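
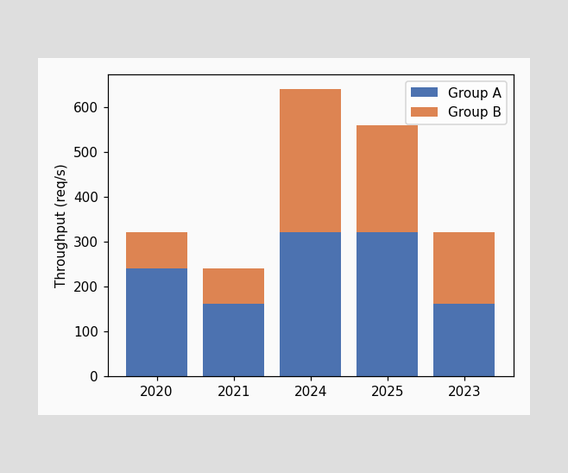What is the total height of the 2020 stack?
320req/s

The 2020 stack's top reaches 320req/s on the y-axis.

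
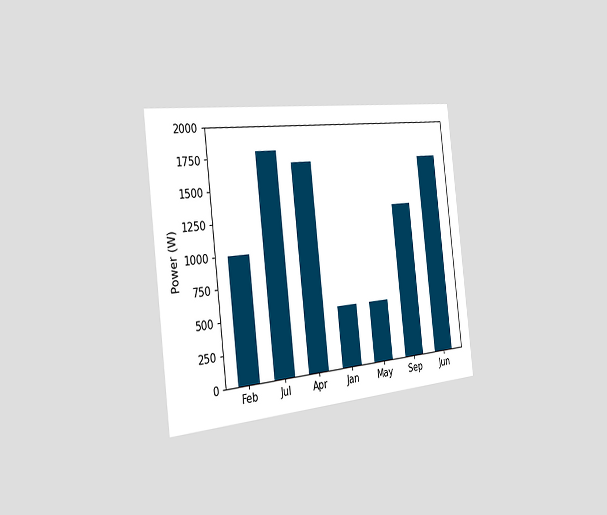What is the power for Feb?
1000W

The chart is tilted about 7° counter-clockwise and viewed slightly from the left. Reading along the chart's y-axis, the Feb bar reaches 1000W.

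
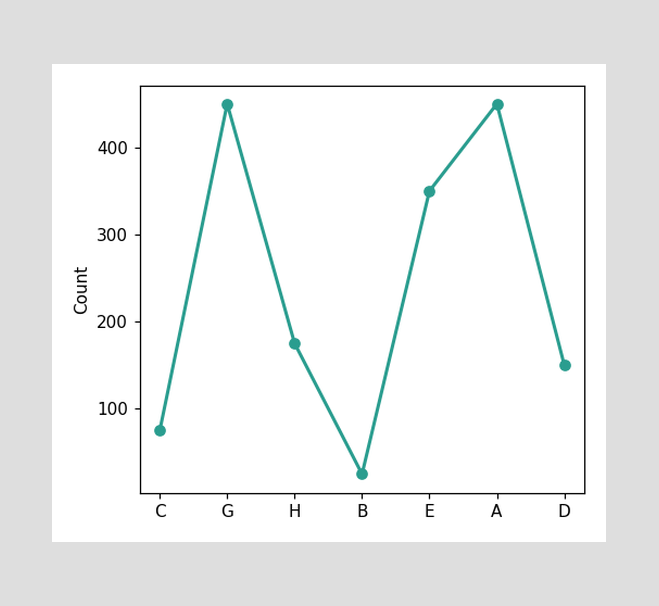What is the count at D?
150

At D, the line is at 150.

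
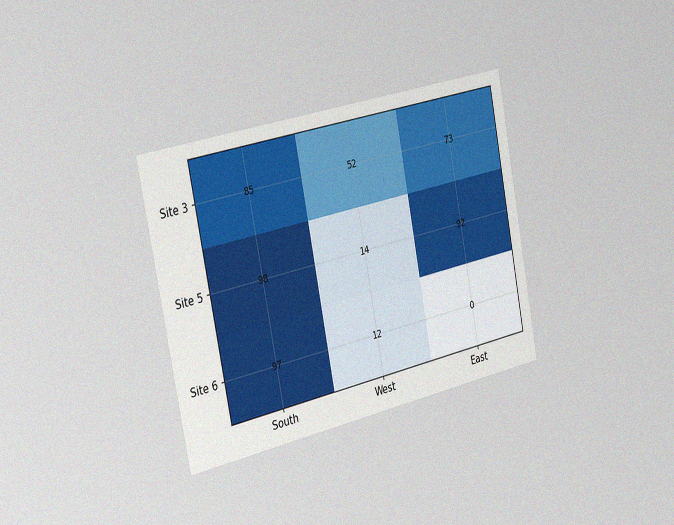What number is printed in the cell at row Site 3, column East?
The chart is tilted about 11° counter-clockwise and viewed slightly from the left, with some photo noise. The (Site 3, East) cell reads 73.

73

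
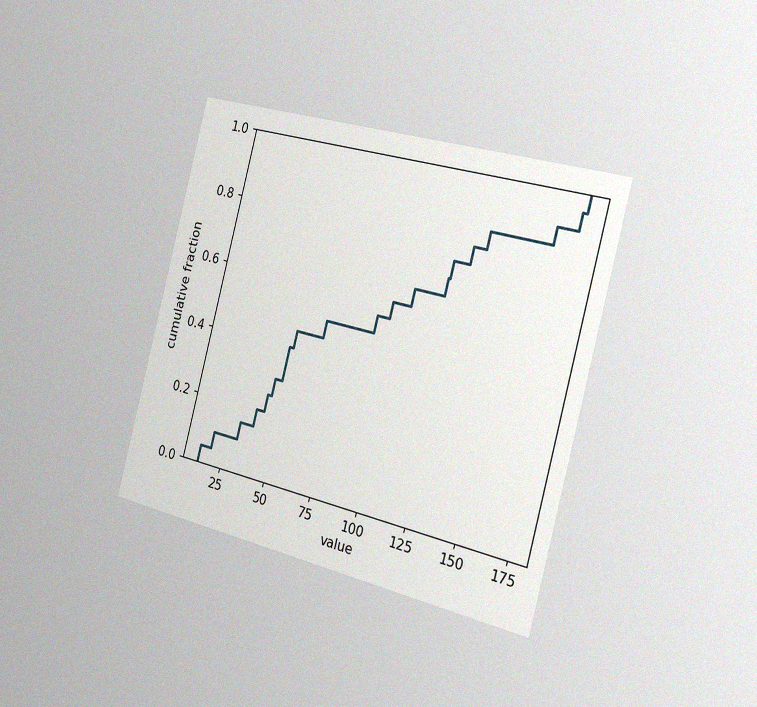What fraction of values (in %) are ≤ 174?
95%

The chart is tilted about 15° clockwise and viewed slightly from the right, with some photo noise. At x=174 the ECDF step is at 95%.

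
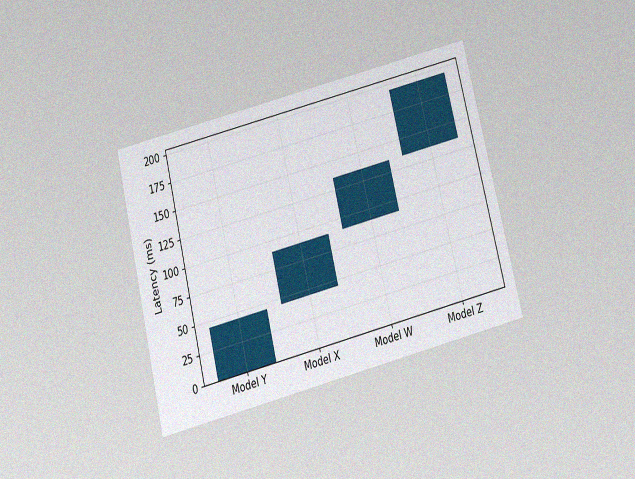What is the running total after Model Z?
The chart is tilted about 14° counter-clockwise and viewed slightly from below, with some photo noise. After Model Z the running total reaches 195ms.

195ms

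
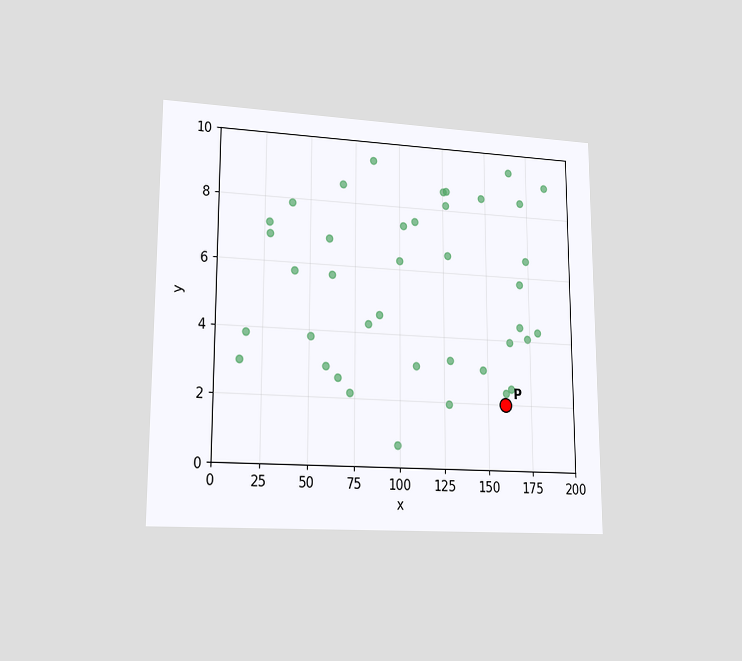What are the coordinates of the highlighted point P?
(160, 2)

The chart is viewed at a slight angle. Following the gridlines from P to each axis, P sits at (160, 2).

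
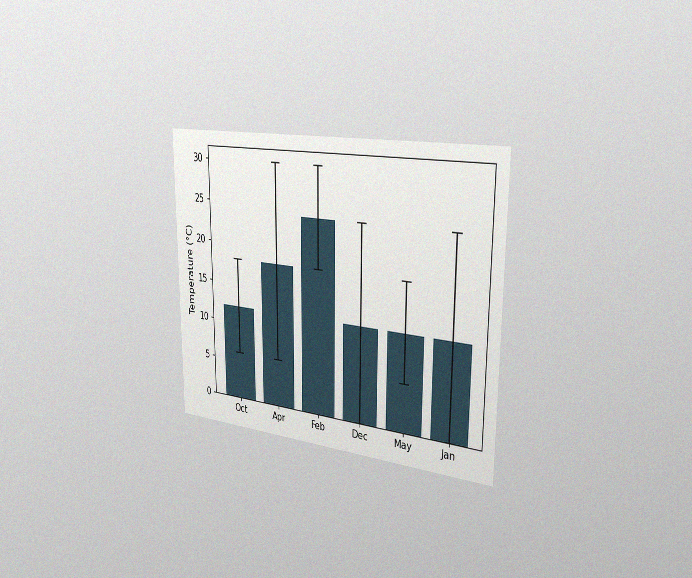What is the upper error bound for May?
18°C

The chart is viewed slightly from the right, with some photo noise. The May bar's upper whisker reaches 18°C.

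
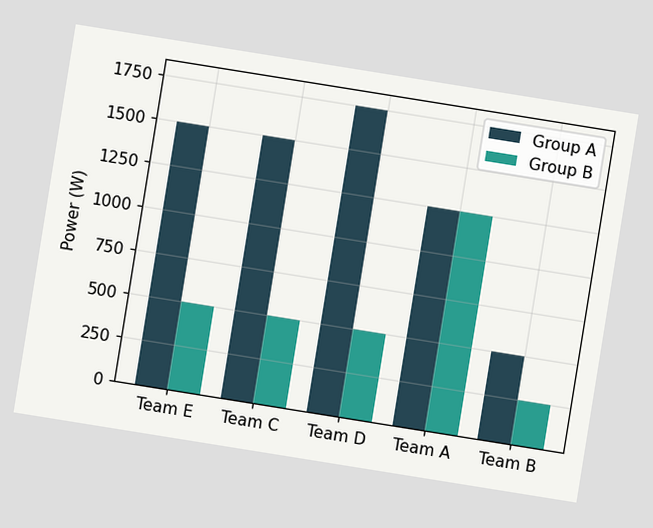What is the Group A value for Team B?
The chart is tilted about 9° clockwise. The Group A bar at Team B reaches 500W on the y-axis.

500W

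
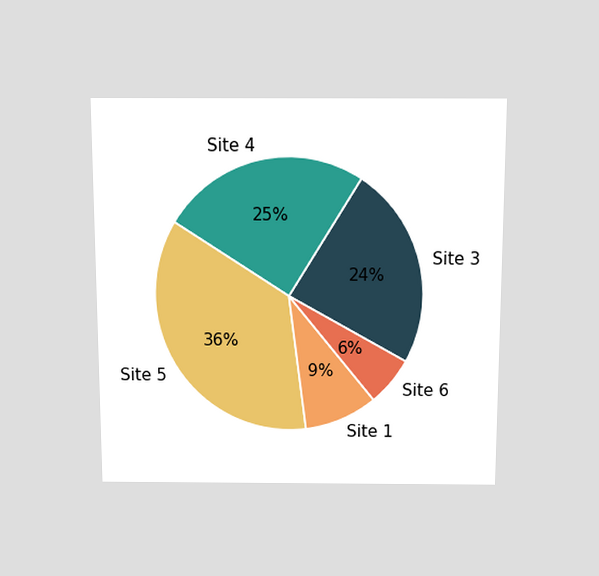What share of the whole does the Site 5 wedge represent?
36%

The chart is viewed slightly from above. The Site 5 slice takes up 36% of the pie.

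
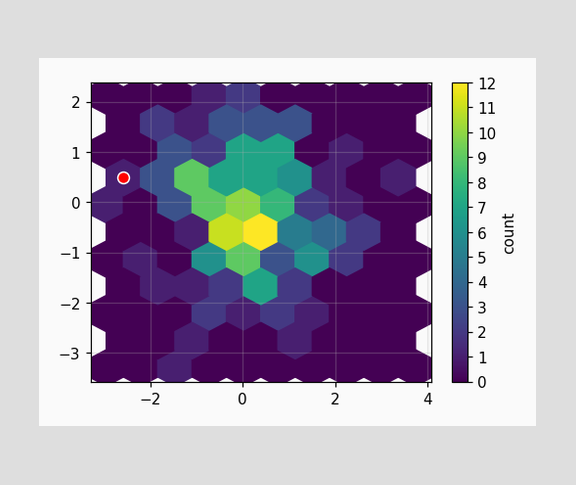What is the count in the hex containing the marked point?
The marked hex reads 1 on the colorbar.

1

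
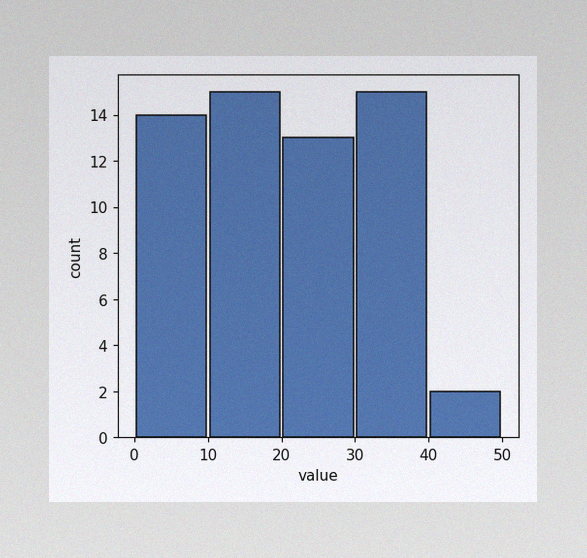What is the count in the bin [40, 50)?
The image has some photo noise and uneven lighting. The [40, 50) bin has height 2.

2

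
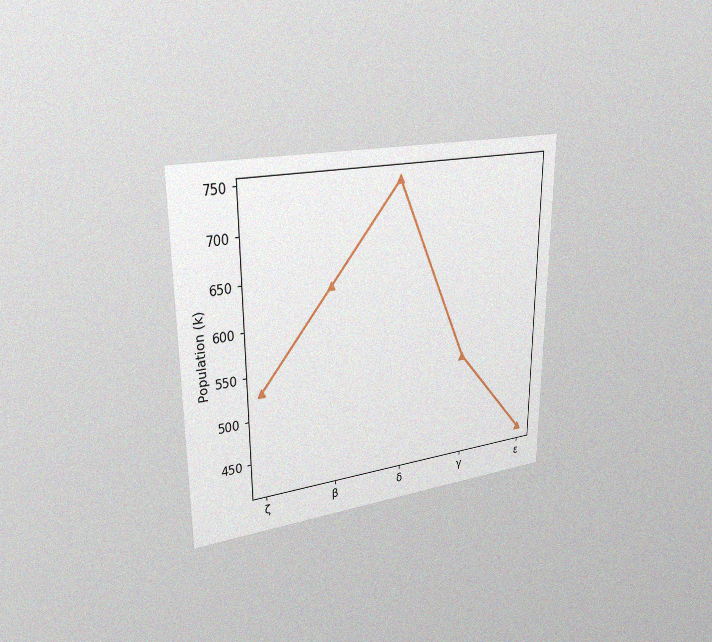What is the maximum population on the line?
742k

The chart is viewed slightly from the left, with some photo noise. The highest point is at δ, and reading across to the y-axis gives 742k.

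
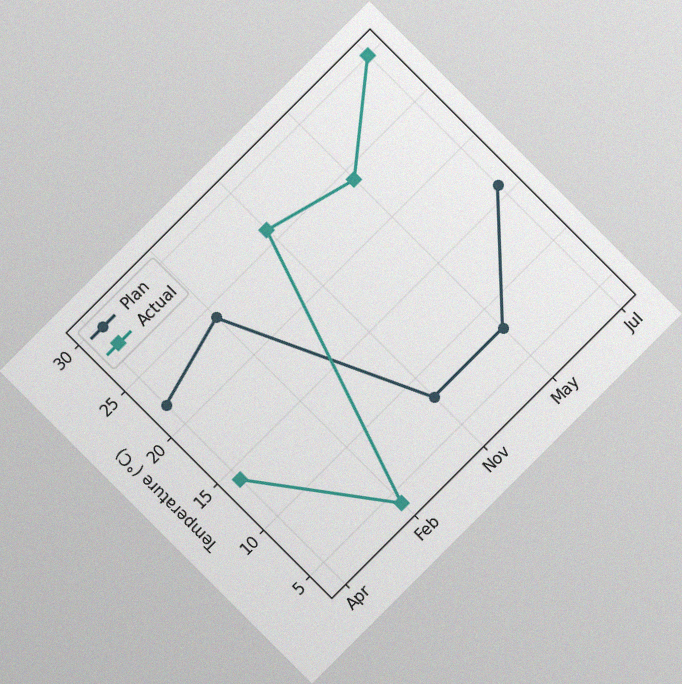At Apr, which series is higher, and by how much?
Plan, by 8°C

The chart is tilted about 45° counter-clockwise, with some photo noise. At Apr, Plan sits above the other line by 8°C.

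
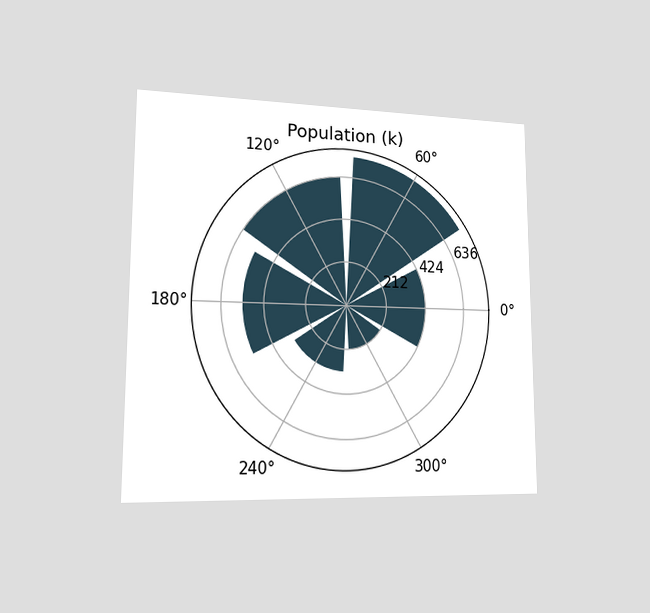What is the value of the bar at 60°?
742k

The chart is viewed slightly from the left. The bar at 60° reaches 742k on the radial axis.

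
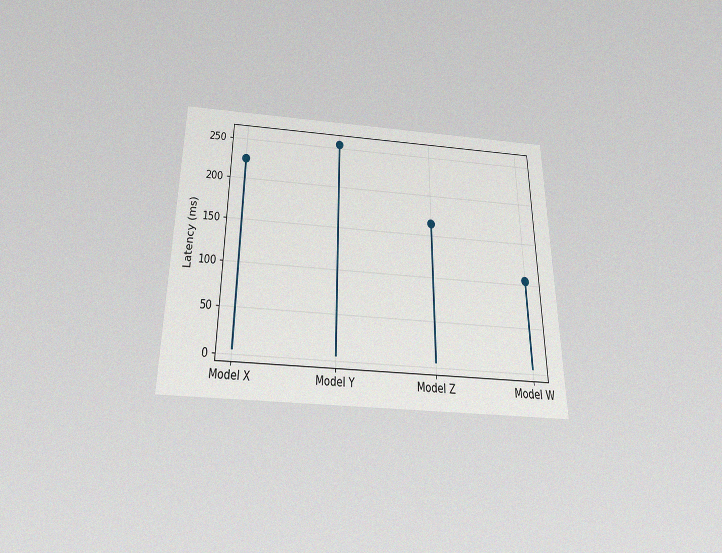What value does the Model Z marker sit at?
The chart is viewed slightly from below, with some photo noise. The Model Z marker sits at 165ms.

165ms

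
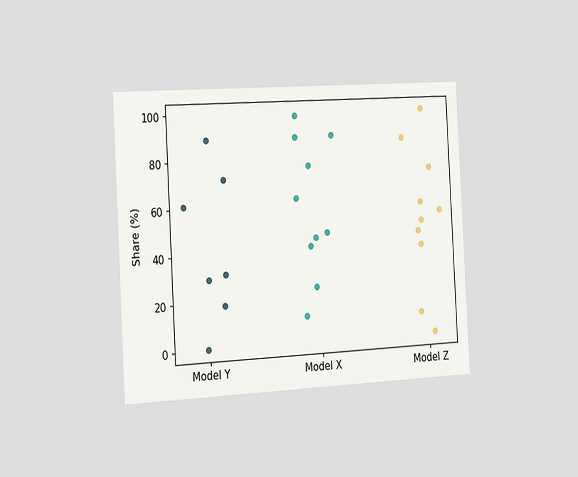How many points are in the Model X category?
10

The chart is tilted about 3° counter-clockwise and viewed slightly from the left. Counting the markers in the Model X column gives 10.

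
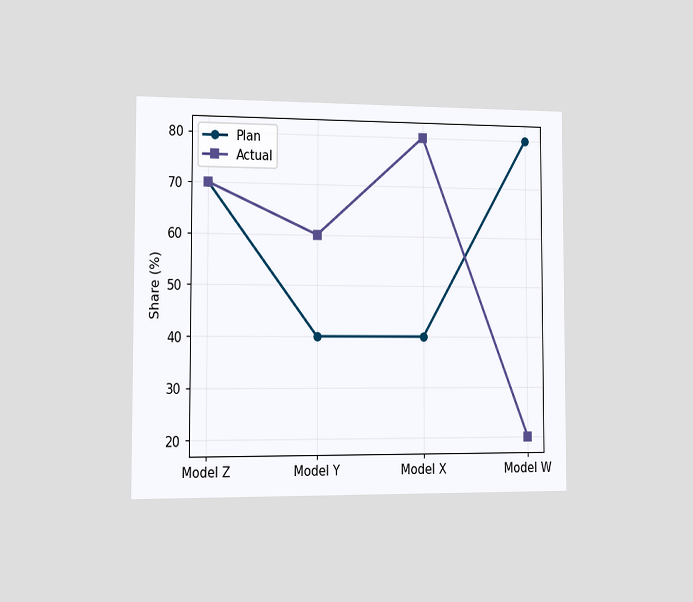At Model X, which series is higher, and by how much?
Actual, by 40%

The chart is viewed slightly from the left. At Model X, Actual sits above the other line by 40%.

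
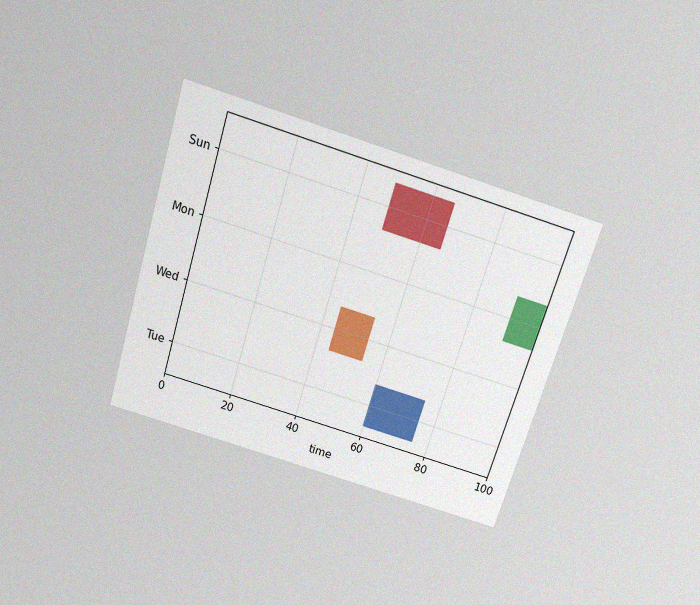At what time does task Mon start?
The chart is tilted about 17° clockwise and viewed slightly from above, with some photo noise. The Mon bar begins at t=91.

91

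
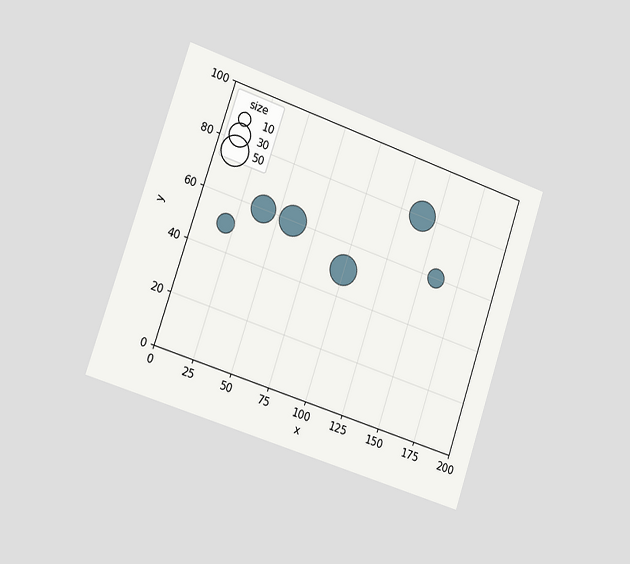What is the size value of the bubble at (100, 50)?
50

The chart is tilted about 18° clockwise and viewed slightly from the left. Matching the bubble at (100, 50) against the size legend gives 50.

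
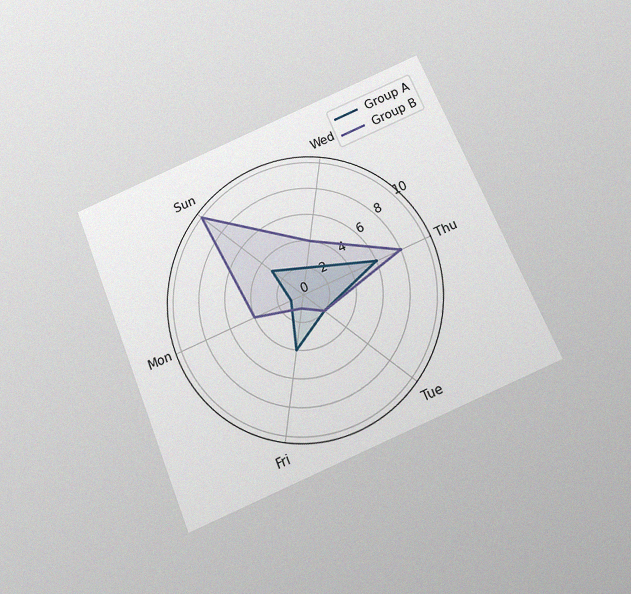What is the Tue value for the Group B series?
The chart is tilted about 23° counter-clockwise and viewed slightly from below, with some photo noise. On the Tue axis, Group B reaches 2.

2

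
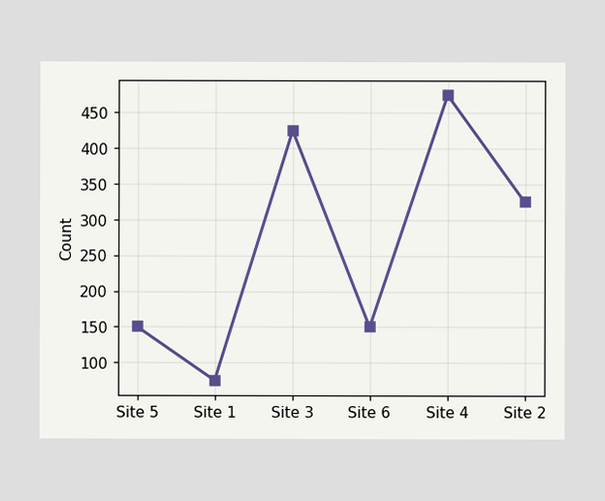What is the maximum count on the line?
The highest point is at Site 4, and reading across to the y-axis gives 475.

475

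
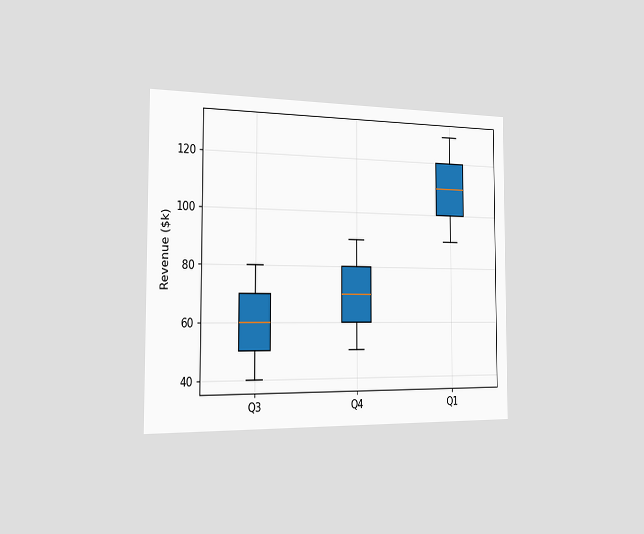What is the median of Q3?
$60k

The chart is viewed slightly from the left. The median line in the Q3 box sits at $60k.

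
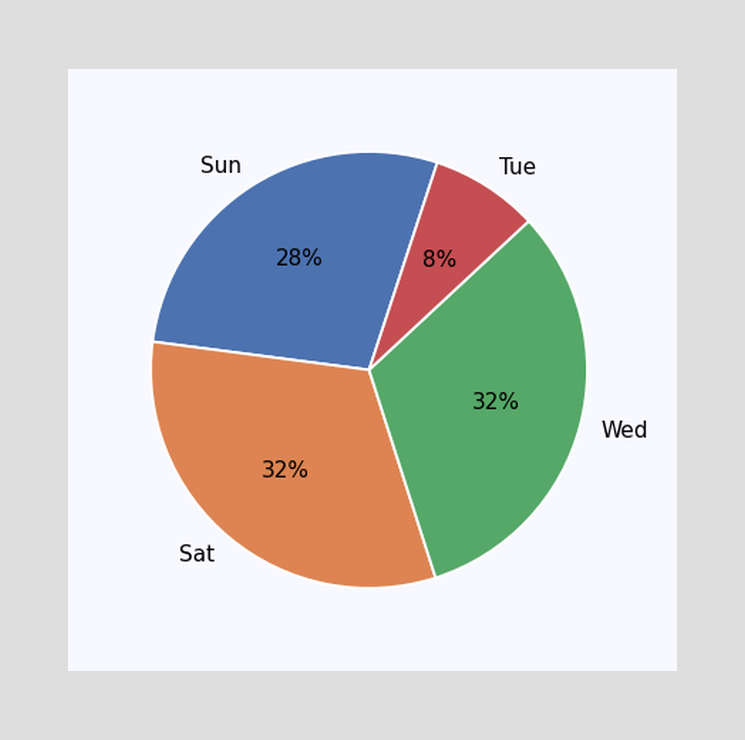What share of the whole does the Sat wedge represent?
The Sat slice takes up 32% of the pie.

32%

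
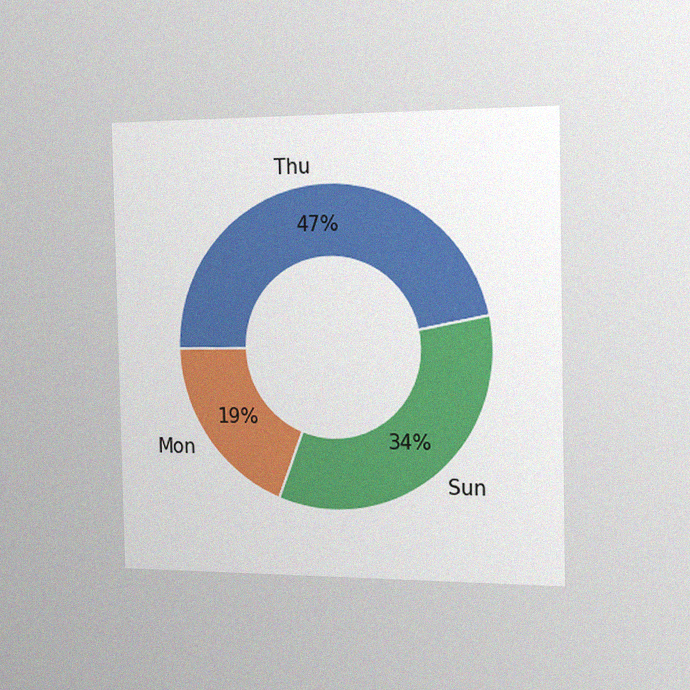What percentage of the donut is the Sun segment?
34%

The chart is viewed slightly from the right, with some photo noise. The Sun segment takes up 34% of the ring.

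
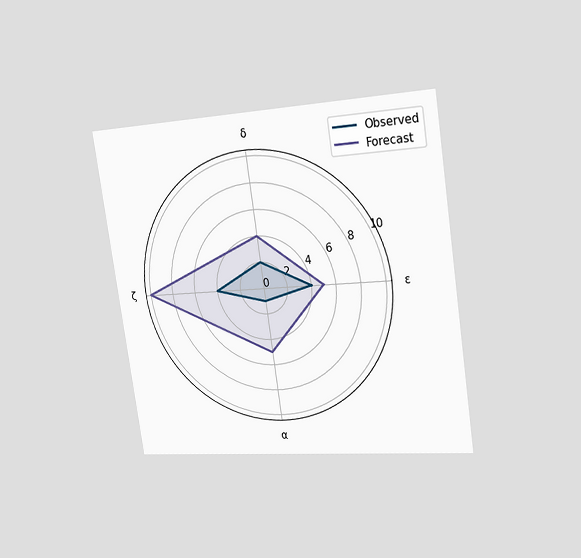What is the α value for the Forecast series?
The chart is tilted about 8° counter-clockwise and viewed slightly from the right. On the α axis, Forecast reaches 5.

5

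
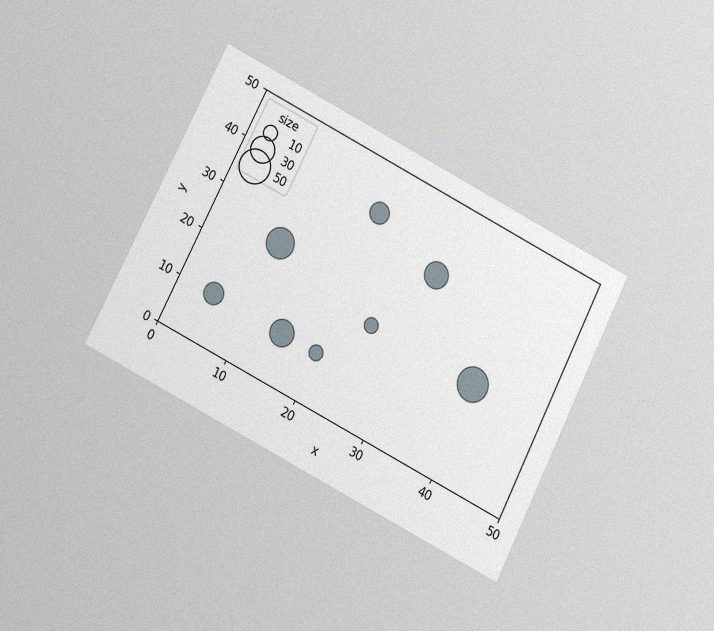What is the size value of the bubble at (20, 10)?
10

The chart is tilted about 27° clockwise and viewed at a slight angle, with some photo noise. Matching the bubble at (20, 10) against the size legend gives 10.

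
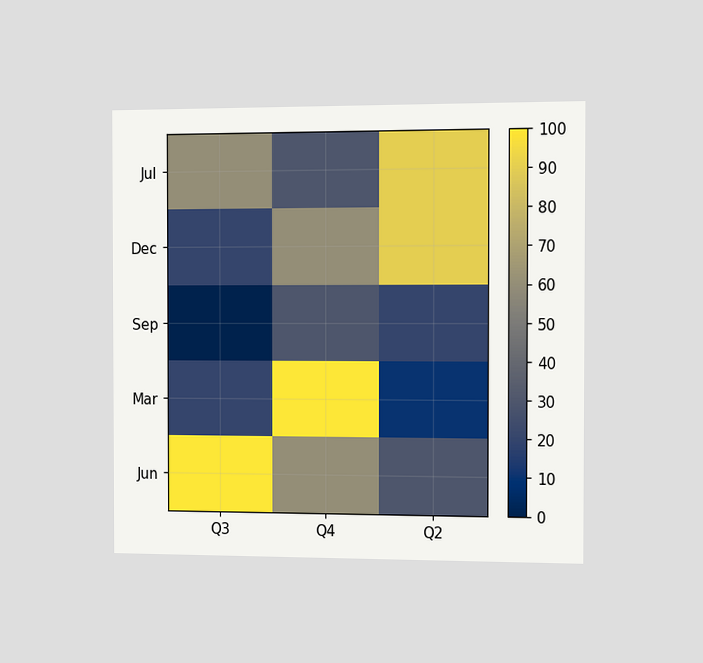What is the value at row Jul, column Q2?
90

The chart is viewed slightly from the right. Matching cell (Jul, Q2) against the colorbar gives 90.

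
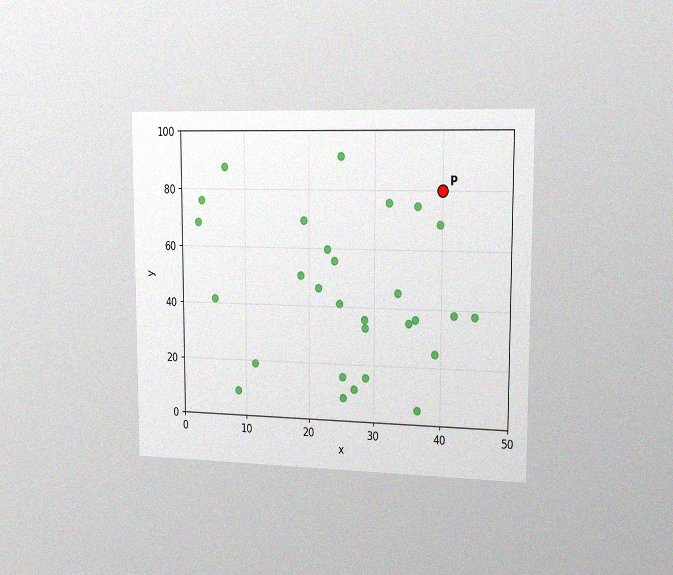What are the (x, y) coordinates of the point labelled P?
(40, 80)

The chart is viewed slightly from the right, with some photo noise. Following the gridlines from P to each axis, P sits at (40, 80).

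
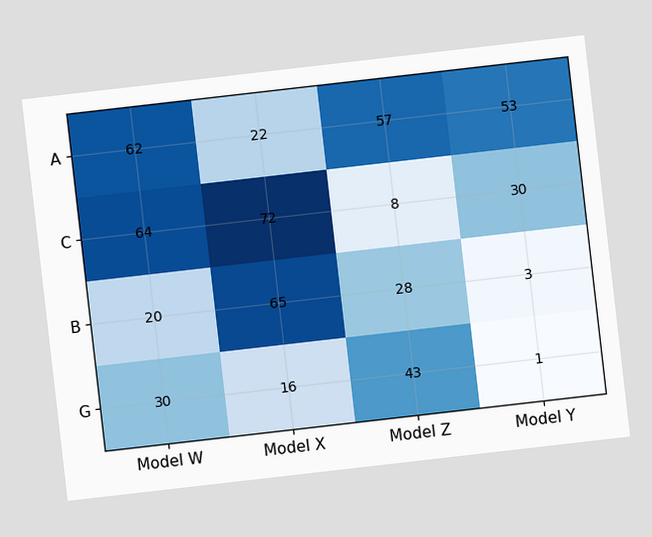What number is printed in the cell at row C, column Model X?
72

The chart is tilted about 7° counter-clockwise. The (C, Model X) cell reads 72.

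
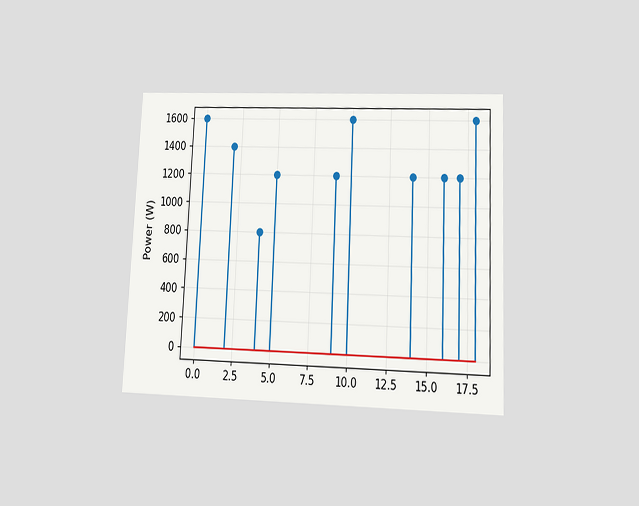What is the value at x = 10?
The chart is tilted about 3° clockwise and viewed at a slight angle. The stem at x=10 reaches 1600W.

1600W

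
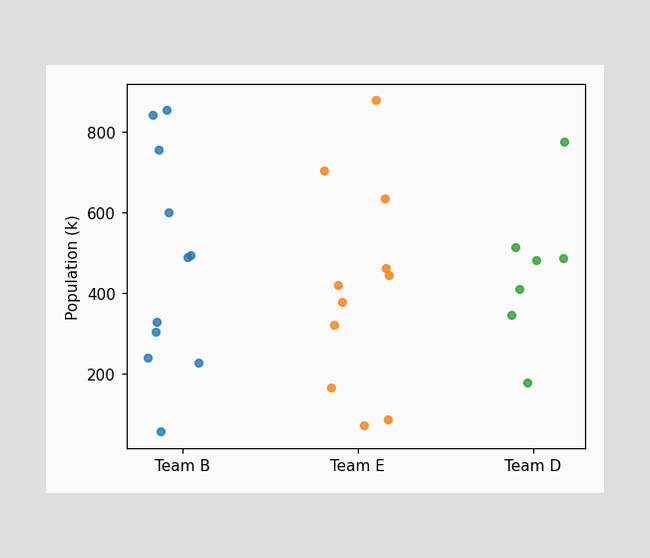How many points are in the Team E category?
11

Counting the markers in the Team E column gives 11.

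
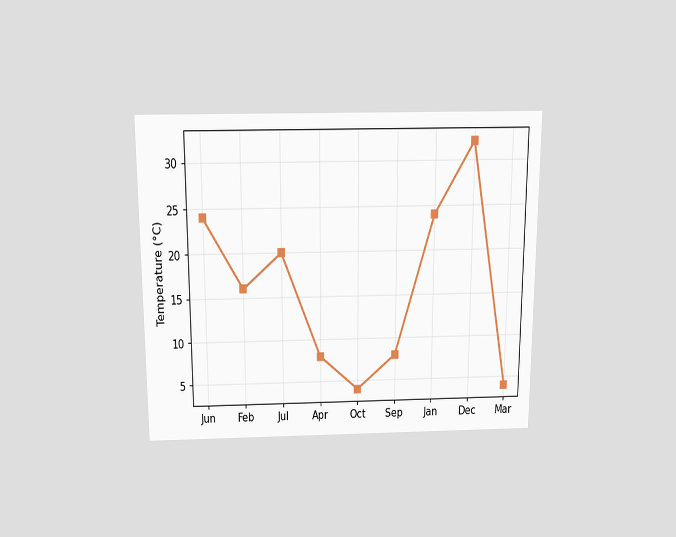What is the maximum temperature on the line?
The chart is viewed slightly from above. The highest point is at Dec, and reading across to the y-axis gives 32°C.

32°C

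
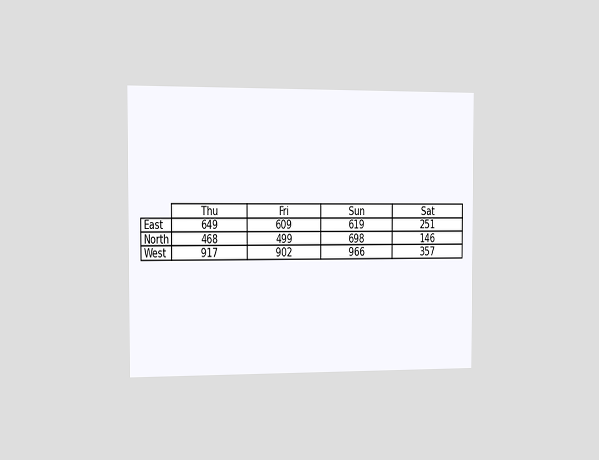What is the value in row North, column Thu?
468

The chart is viewed slightly from the left. The (North, Thu) cell reads 468.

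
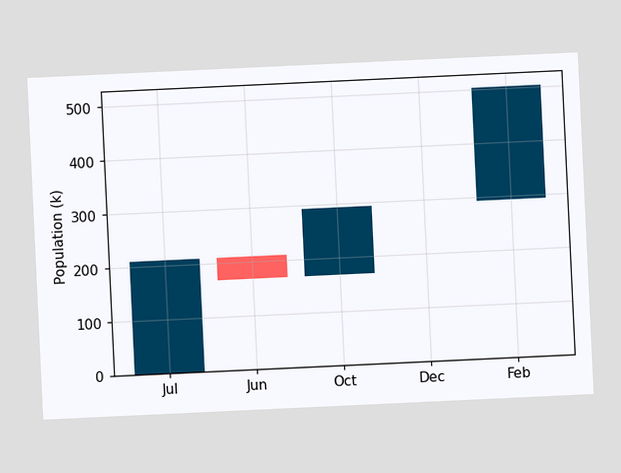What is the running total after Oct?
The chart is tilted about 3° counter-clockwise. After Oct the running total reaches 294k.

294k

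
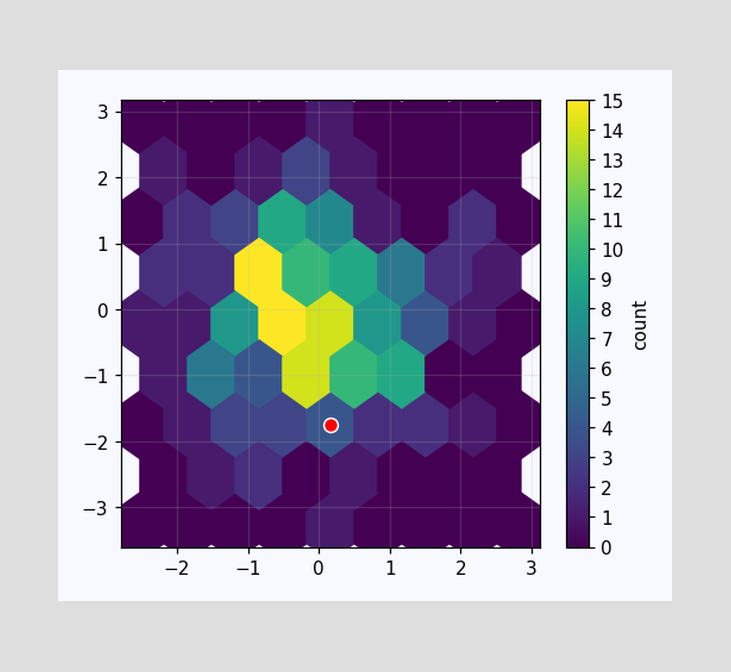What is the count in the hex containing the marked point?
The marked hex reads 4 on the colorbar.

4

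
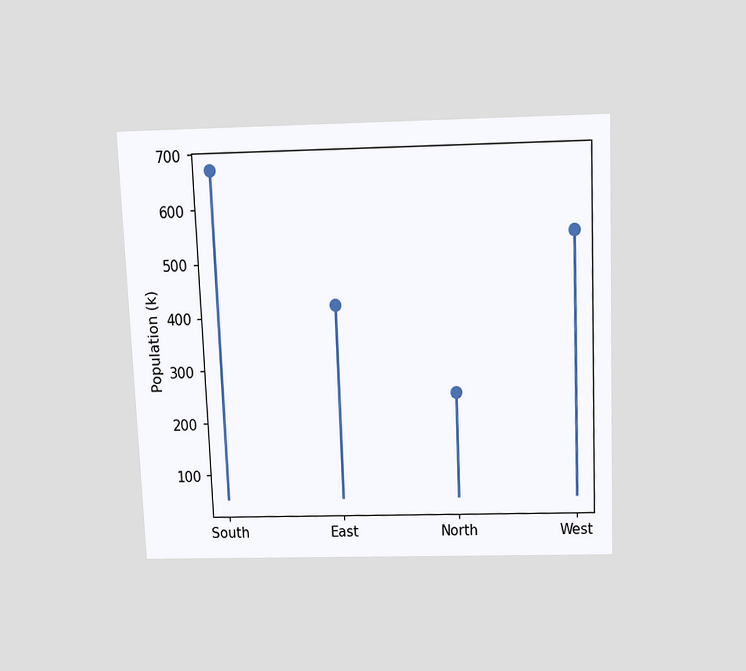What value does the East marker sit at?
420k

The chart is tilted about 2° counter-clockwise and viewed slightly from above. The East marker sits at 420k.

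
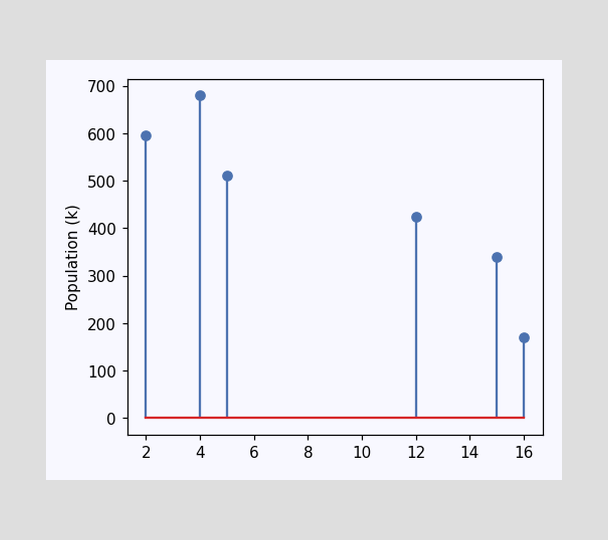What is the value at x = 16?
170k

The stem at x=16 reaches 170k.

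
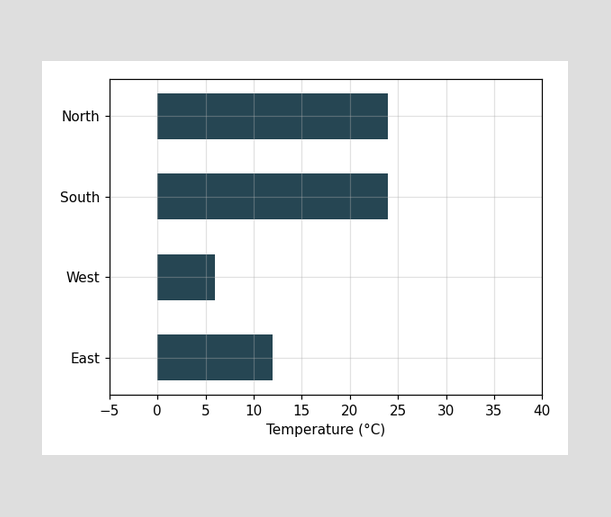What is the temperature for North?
24°C

Reading along the chart's x-axis, the North bar reaches 24°C.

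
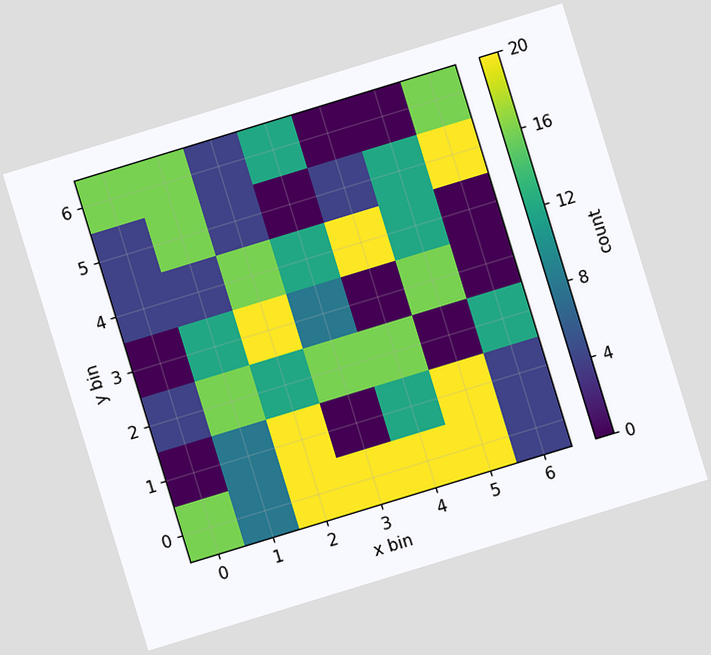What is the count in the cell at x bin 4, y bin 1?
The chart is tilted about 17° counter-clockwise. Matching the cell (4, 1) against the colorbar gives 12.

12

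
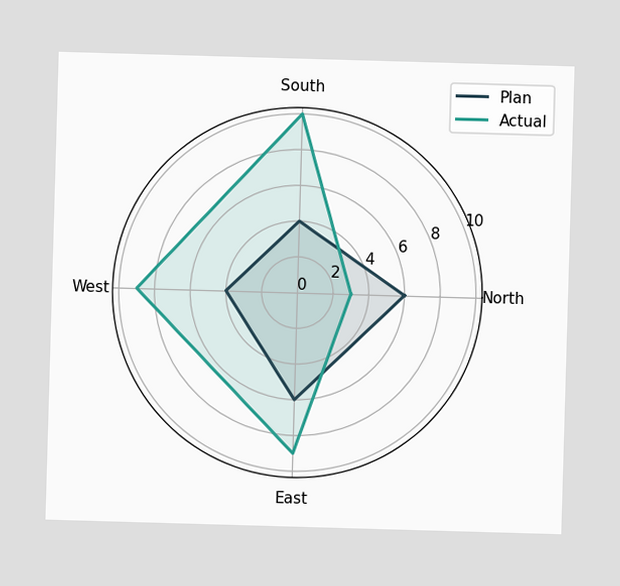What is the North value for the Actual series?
On the North axis, Actual reaches 3.

3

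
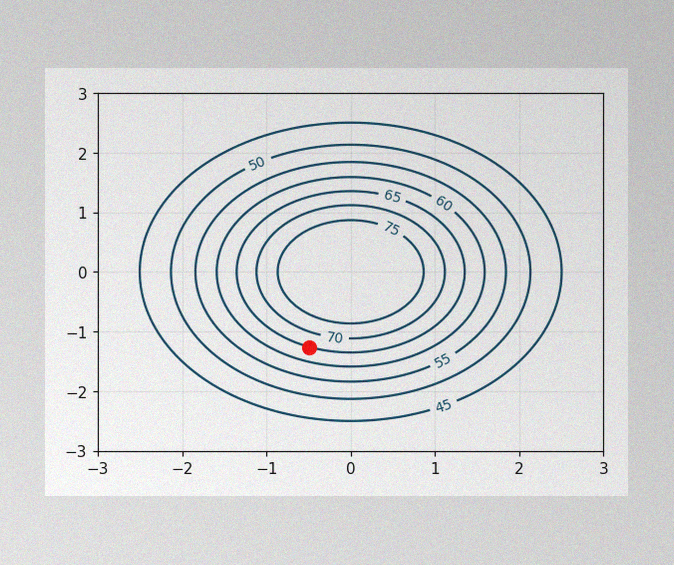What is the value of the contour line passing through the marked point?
65

The image has some photo noise and uneven lighting. The marked point sits on the contour labelled 65.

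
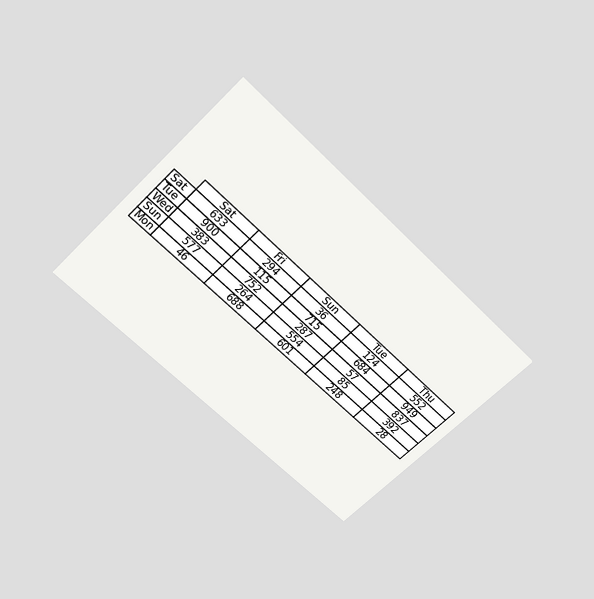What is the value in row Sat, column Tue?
124

The chart is tilted about 45° clockwise and viewed slightly from above. The (Sat, Tue) cell reads 124.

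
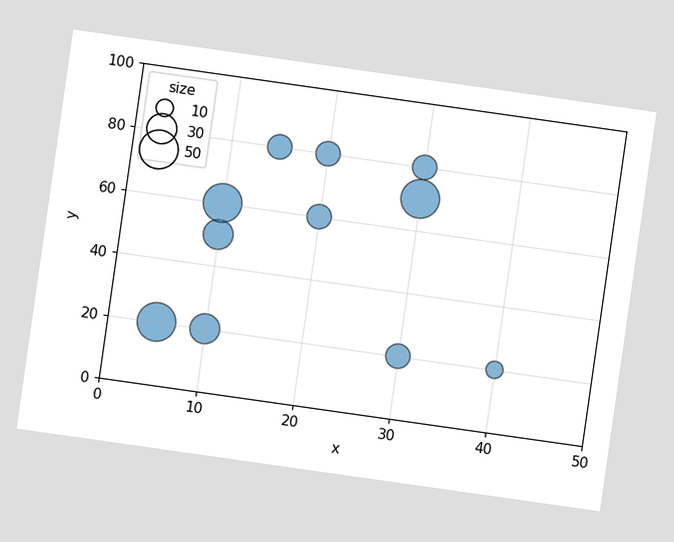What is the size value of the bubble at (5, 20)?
The chart is tilted about 8° clockwise. Matching the bubble at (5, 20) against the size legend gives 50.

50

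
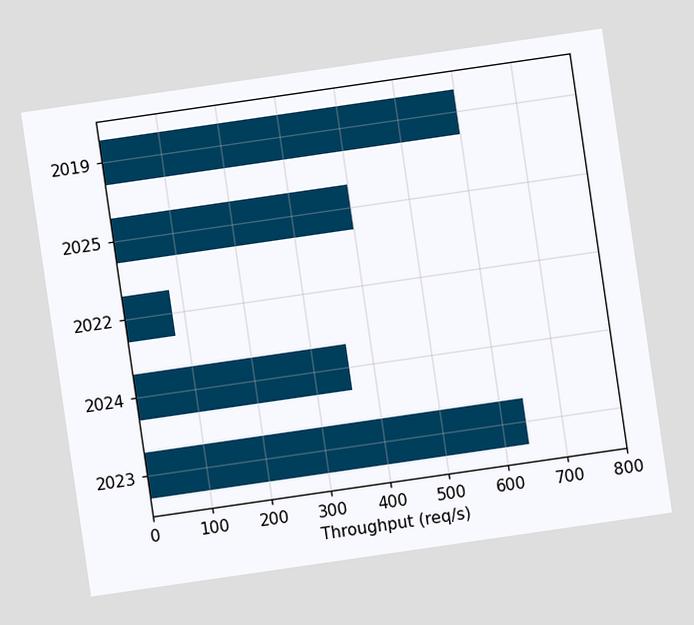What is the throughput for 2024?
The chart is tilted about 8° counter-clockwise. Reading along the chart's x-axis, the 2024 bar reaches 360req/s.

360req/s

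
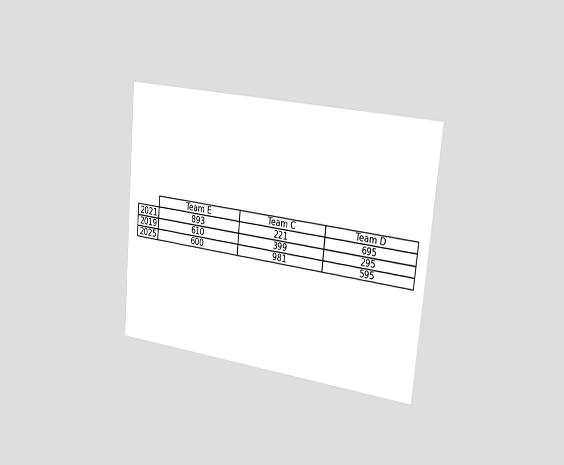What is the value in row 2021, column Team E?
The chart is tilted about 5° clockwise and viewed slightly from the right. The (2021, Team E) cell reads 893.

893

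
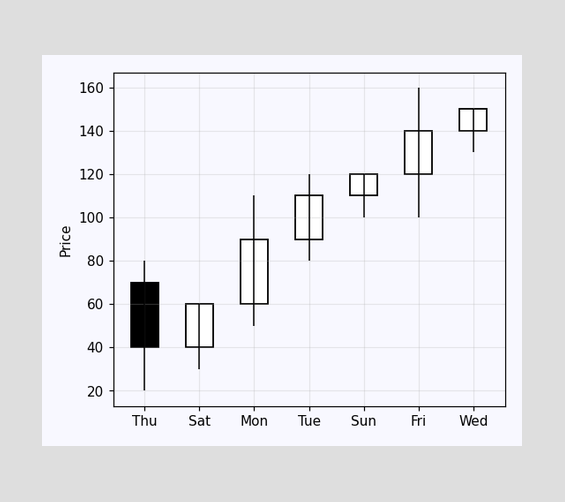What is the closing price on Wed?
150

The Wed candle closes at 150.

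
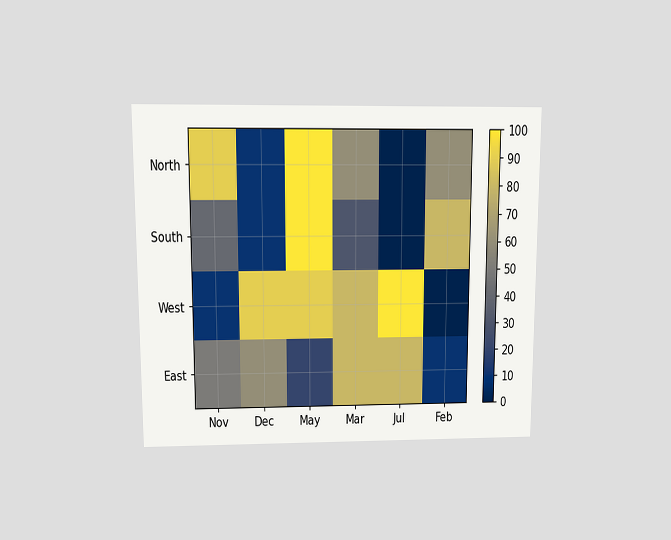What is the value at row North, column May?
100

The chart is viewed at a slight angle. Matching cell (North, May) against the colorbar gives 100.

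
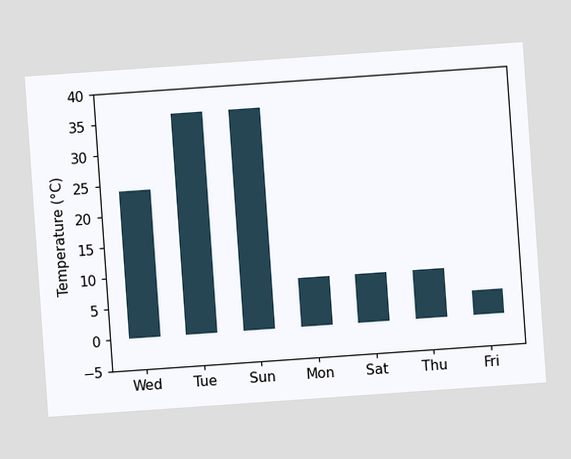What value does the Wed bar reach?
The chart is tilted about 4° counter-clockwise. Reading along the chart's y-axis, the Wed bar reaches 24°C.

24°C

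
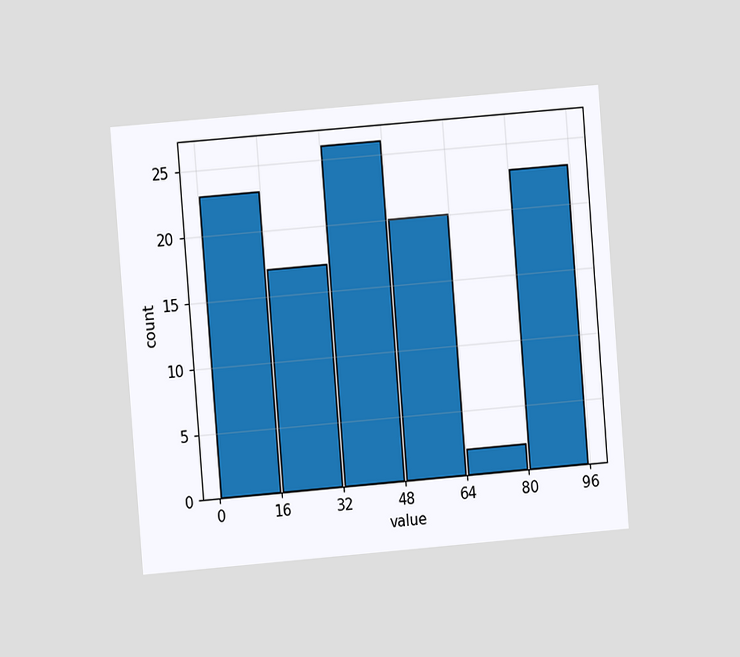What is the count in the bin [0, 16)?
23

The chart is tilted about 5° counter-clockwise and viewed at a slight angle. The [0, 16) bin has height 23.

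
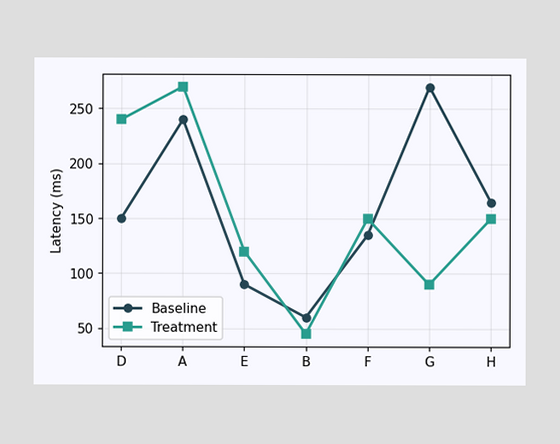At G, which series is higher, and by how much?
At G, Baseline sits above the other line by 180ms.

Baseline, by 180ms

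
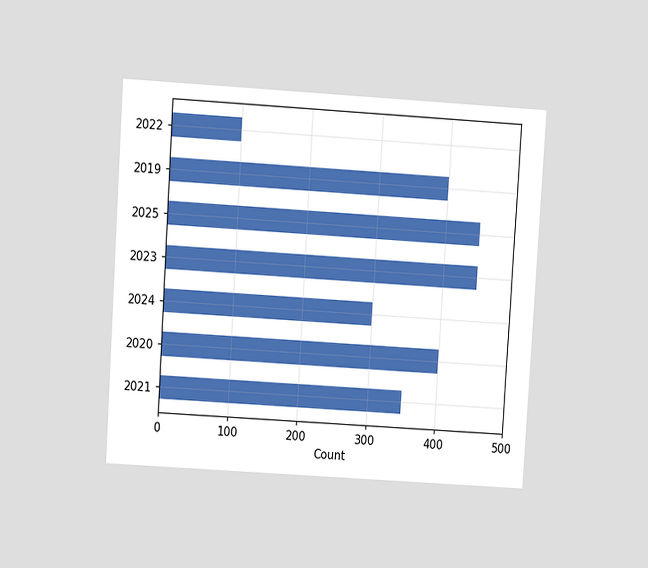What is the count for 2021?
350

The chart is tilted about 4° clockwise and viewed at a slight angle. Reading along the chart's x-axis, the 2021 bar reaches 350.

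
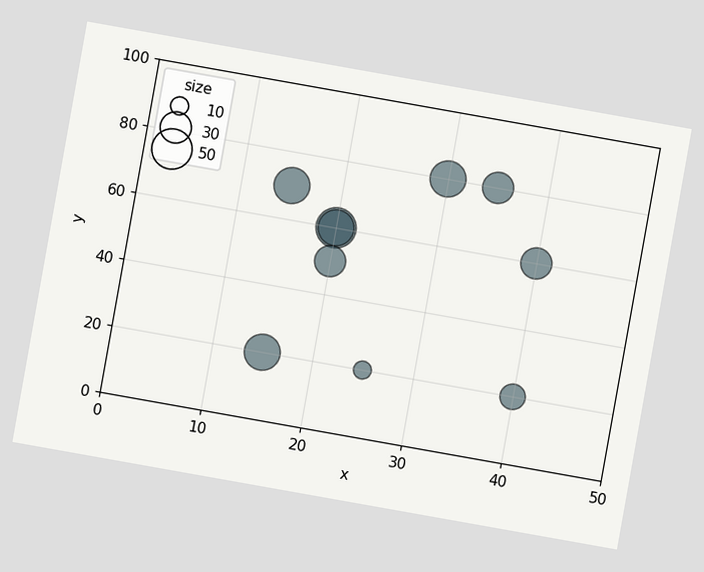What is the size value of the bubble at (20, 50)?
The chart is tilted about 10° clockwise. Matching the bubble at (20, 50) against the size legend gives 30.

30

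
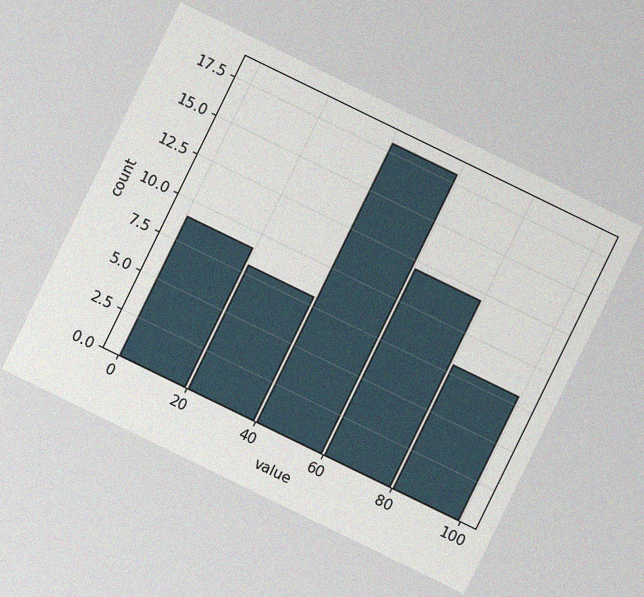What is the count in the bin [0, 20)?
The chart is tilted about 26° clockwise, with some photo noise. The [0, 20) bin has height 9.

9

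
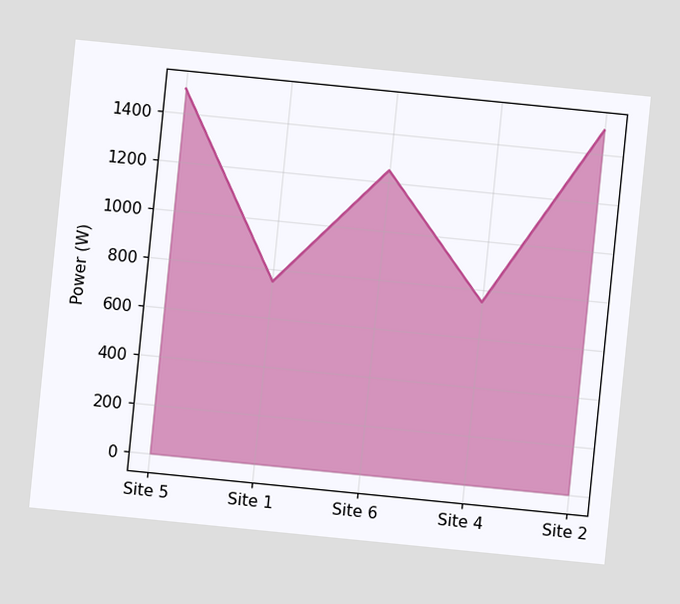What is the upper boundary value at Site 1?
750W

The chart is tilted about 6° clockwise. At Site 1 the upper boundary is at 750W.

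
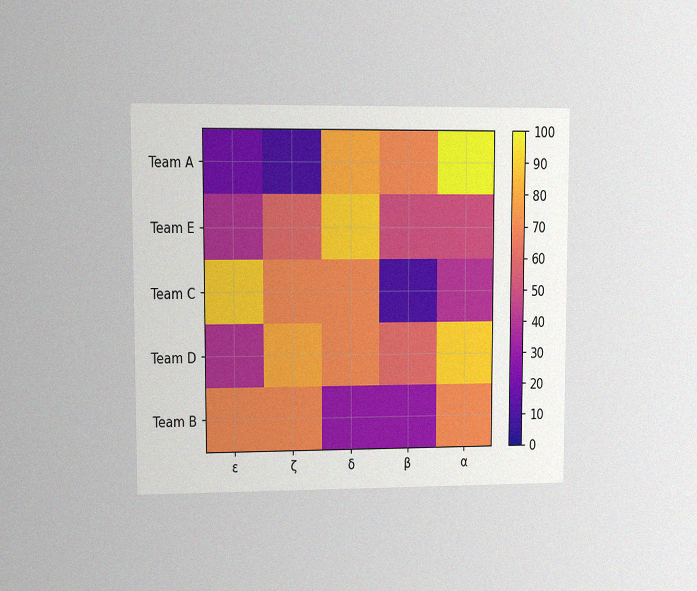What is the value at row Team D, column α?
The chart is viewed at a slight angle, with some photo noise. Matching cell (Team D, α) against the colorbar gives 90.

90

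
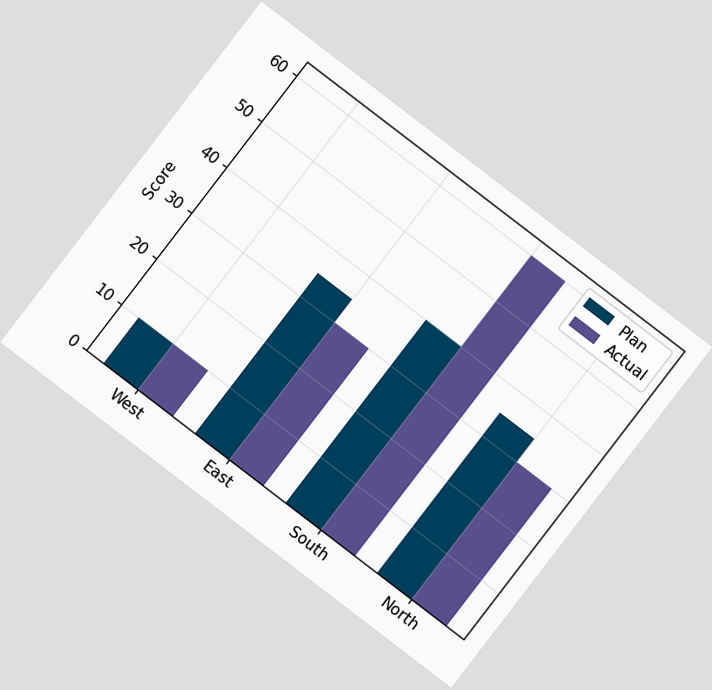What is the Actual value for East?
30

The chart is tilted about 37° clockwise. The Actual bar at East reaches 30 on the y-axis.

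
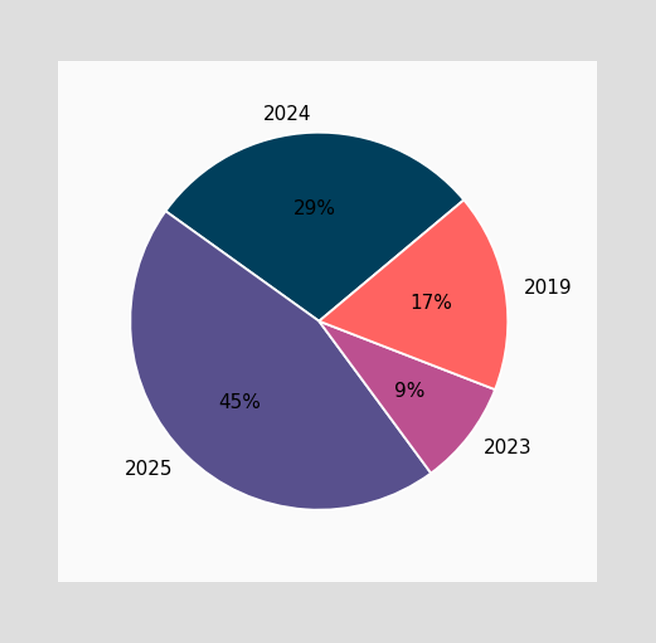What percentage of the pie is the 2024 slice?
The 2024 slice takes up 29% of the pie.

29%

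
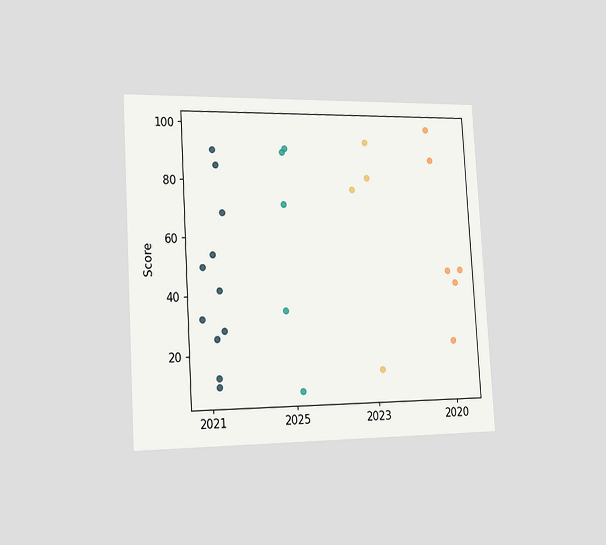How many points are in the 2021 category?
The chart is tilted about 3° counter-clockwise and viewed slightly from the left. Counting the markers in the 2021 column gives 11.

11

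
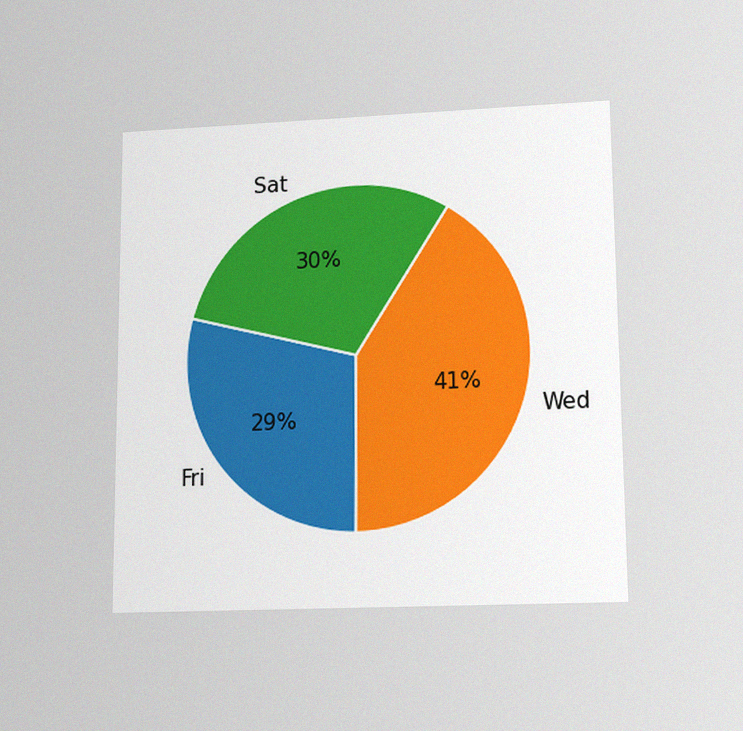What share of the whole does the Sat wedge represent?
The chart is viewed slightly from below, with some photo noise. The Sat slice takes up 30% of the pie.

30%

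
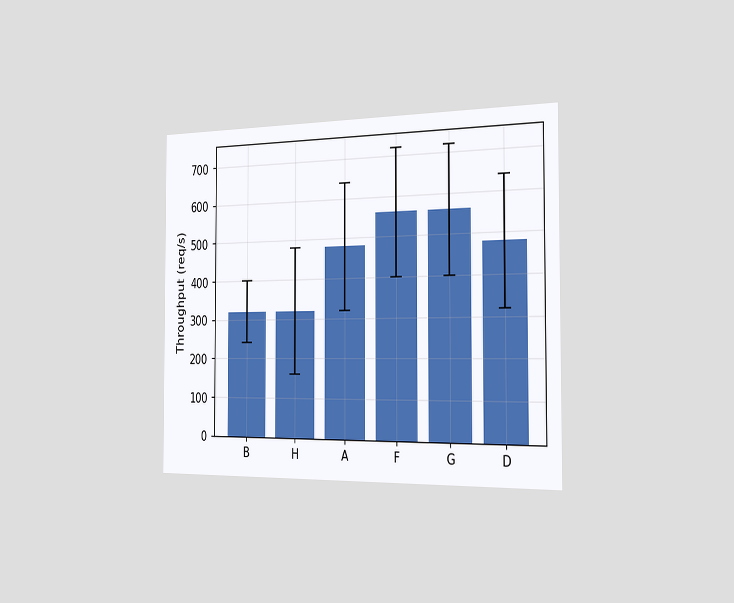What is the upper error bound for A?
640req/s

The chart is viewed slightly from the right. The A bar's upper whisker reaches 640req/s.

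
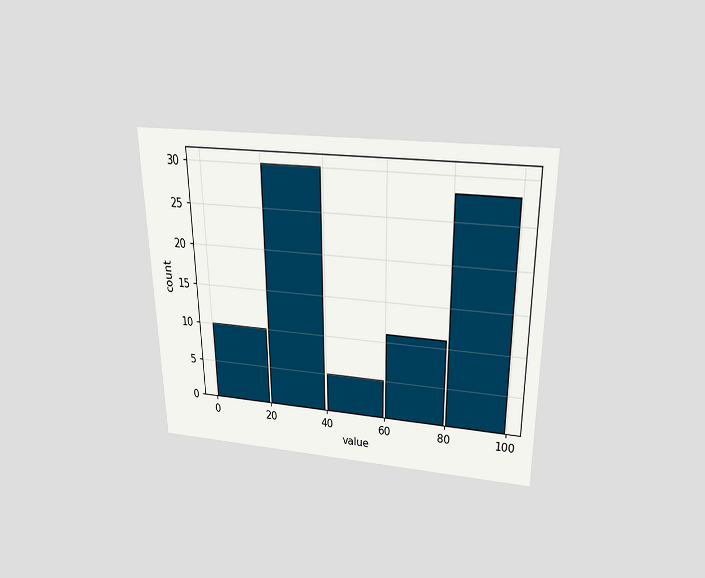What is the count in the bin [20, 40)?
The chart is viewed slightly from above. The [20, 40) bin has height 30.

30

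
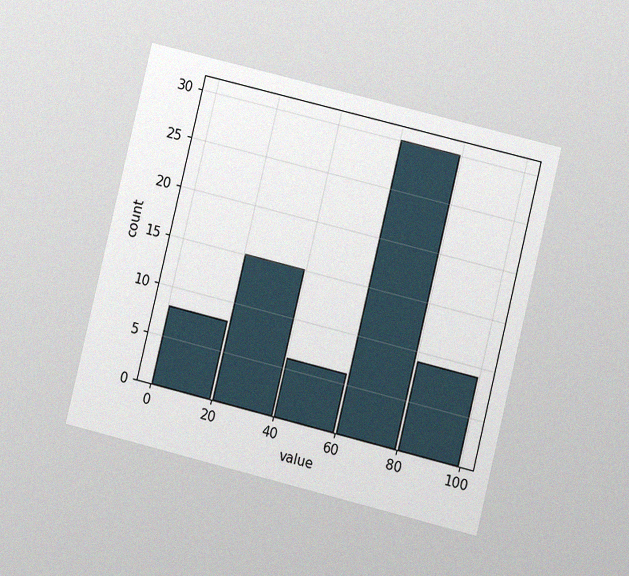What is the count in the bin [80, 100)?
9

The chart is tilted about 14° clockwise and viewed at a slight angle, with some photo noise. The [80, 100) bin has height 9.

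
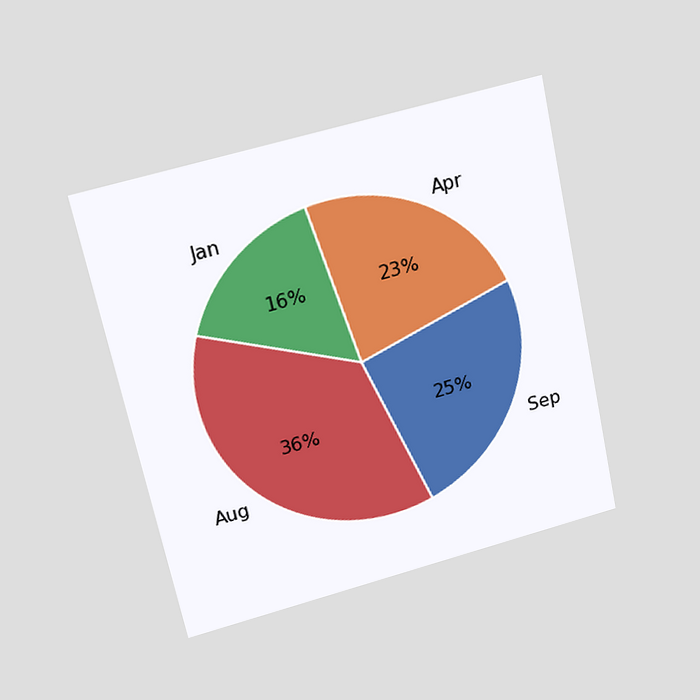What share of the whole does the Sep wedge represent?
25%

The chart is tilted about 12° counter-clockwise and viewed slightly from above. The Sep slice takes up 25% of the pie.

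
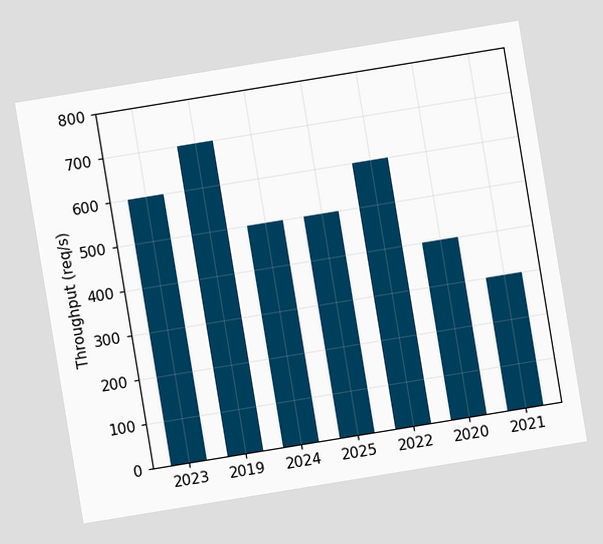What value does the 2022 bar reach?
600req/s

The chart is tilted about 9° counter-clockwise. Reading along the chart's y-axis, the 2022 bar reaches 600req/s.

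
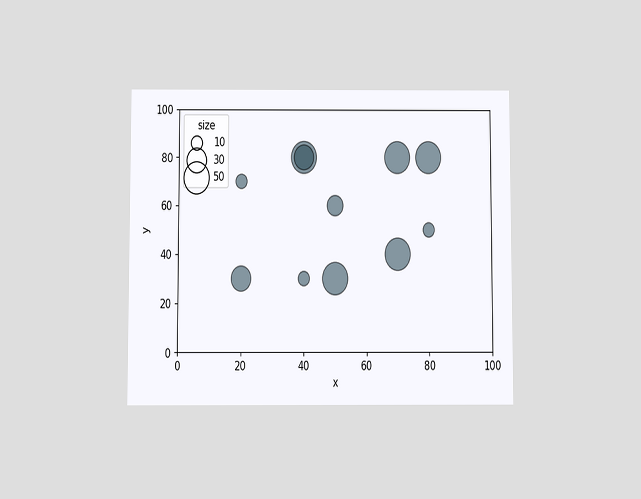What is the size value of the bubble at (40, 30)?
The chart is viewed at a slight angle. Matching the bubble at (40, 30) against the size legend gives 10.

10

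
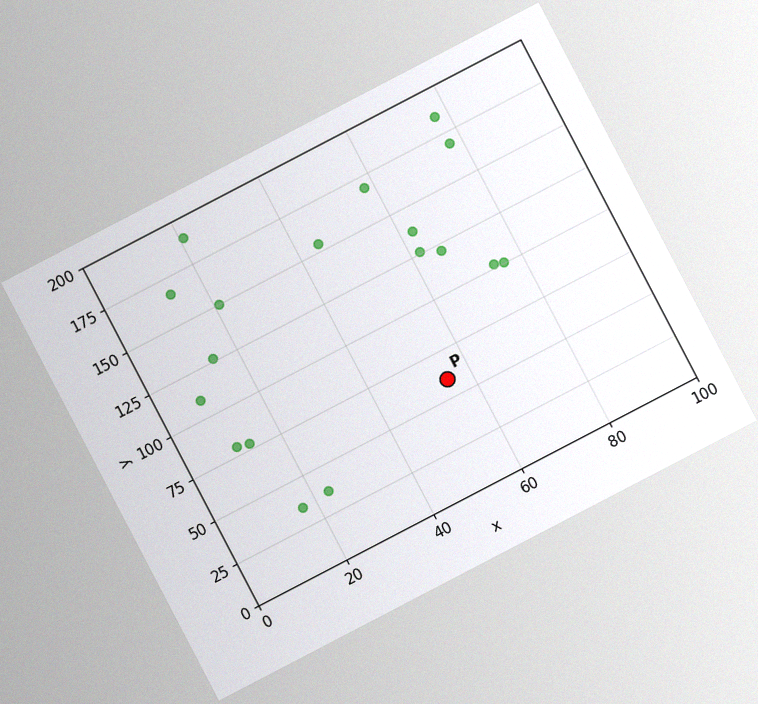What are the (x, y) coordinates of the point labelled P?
The chart is tilted about 28° counter-clockwise, with some photo noise. Following the gridlines from P to each axis, P sits at (55, 60).

(55, 60)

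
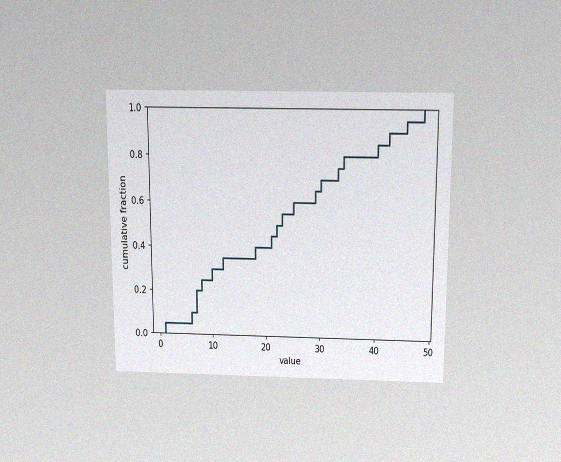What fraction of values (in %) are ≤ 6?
The chart is viewed slightly from above, with some photo noise. At x=6 the ECDF step is at 10%.

10%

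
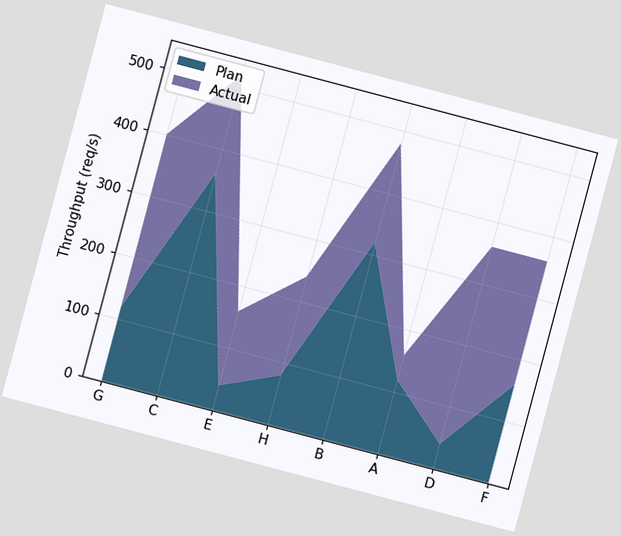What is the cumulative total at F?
The chart is tilted about 15° clockwise. The stacked total at F reaches 360req/s.

360req/s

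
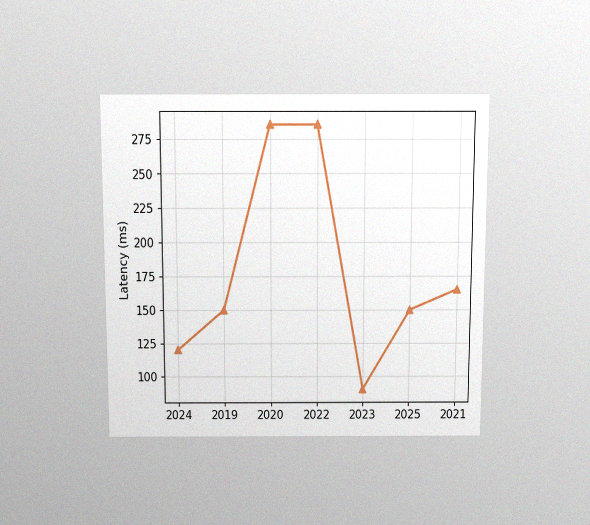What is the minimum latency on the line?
The chart is viewed slightly from above, with some photo noise. The lowest point is at 2023, and reading across to the y-axis gives 90ms.

90ms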